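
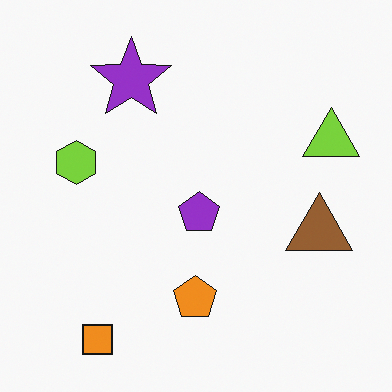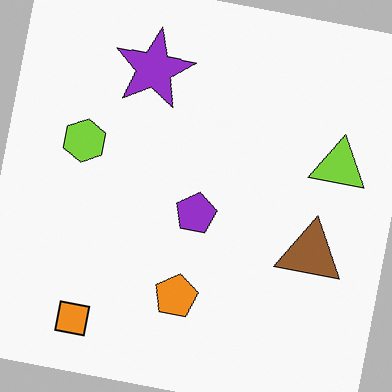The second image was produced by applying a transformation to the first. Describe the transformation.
The second image is the first rotated clockwise by a few degrees.

Every shape is tilted by the same angle and the image corners show triangular fill wedges — a whole-image rotation by a non-right angle.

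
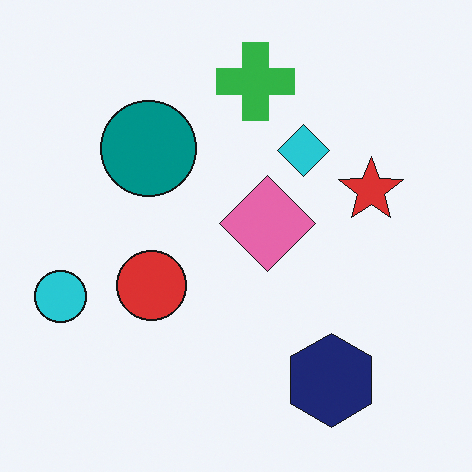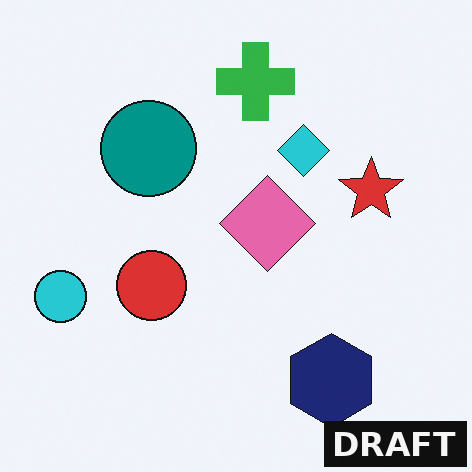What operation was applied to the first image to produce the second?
The second image is the first watermarked with the text "DRAFT" in the lower-right corner.

A dark label reading "DRAFT" appears in the lower-right corner.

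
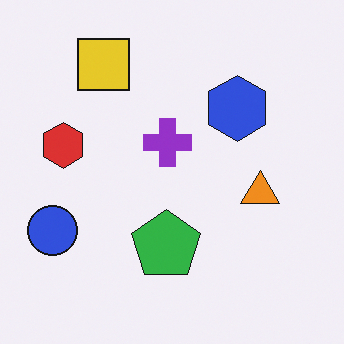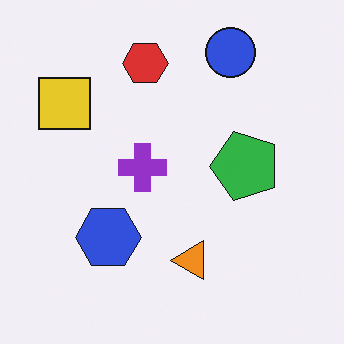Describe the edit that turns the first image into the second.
The image was transposed (reflected across the top-left ↔ bottom-right diagonal).

Shapes have swapped their row and column positions — what was in the top-right is now in the bottom-left — a diagonal reflection.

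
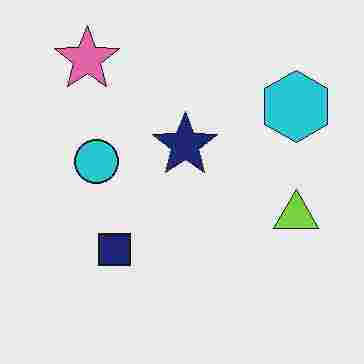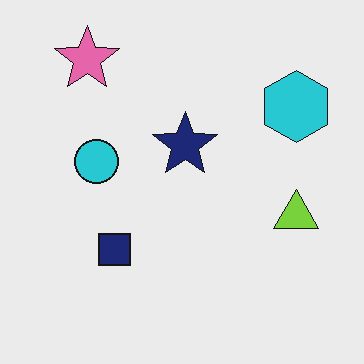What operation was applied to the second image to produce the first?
The first image is the second degraded with heavy JPEG compression.

Blocky 8×8 compression artifacts appear around shape edges and the flat background shows ringing — characteristic JPEG degradation.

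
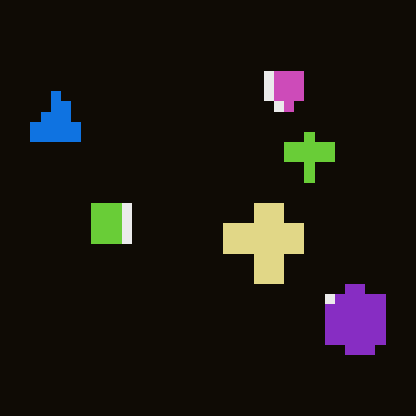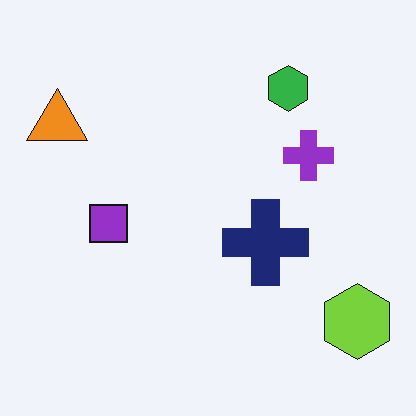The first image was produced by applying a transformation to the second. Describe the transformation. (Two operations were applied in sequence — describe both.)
The first image is the second heavily pixelated into large blocks, then color-inverted (negative).

Shapes are reduced to large square blocks; fine edges and outlines are lost — a downscale-then-upscale (mosaic) effect. The light background has become dark and every shape's color is its complement — a photographic negative.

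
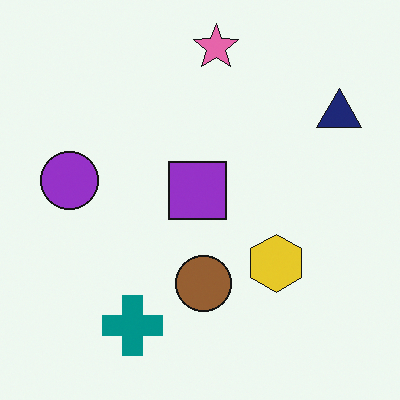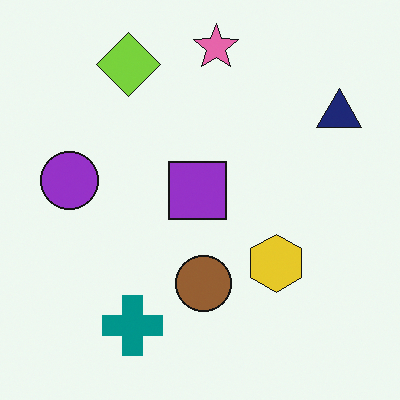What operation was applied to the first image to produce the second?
The image was overlaid with an additional lime diamond.

A lime diamond appears in the second image that is absent from the first.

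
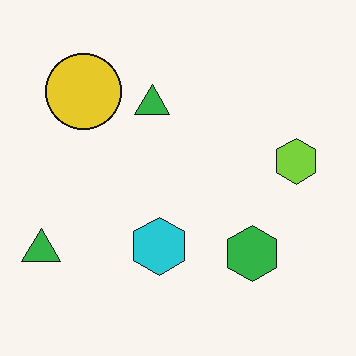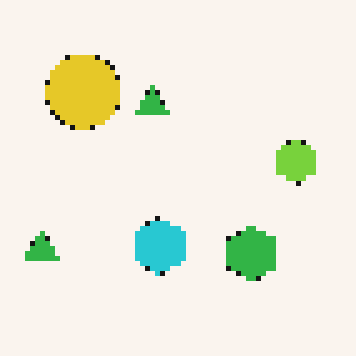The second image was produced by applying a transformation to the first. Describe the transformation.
The image was lightly pixelated (a mild mosaic effect).

Shapes are reduced to large square blocks; fine edges and outlines are lost — a downscale-then-upscale (mosaic) effect.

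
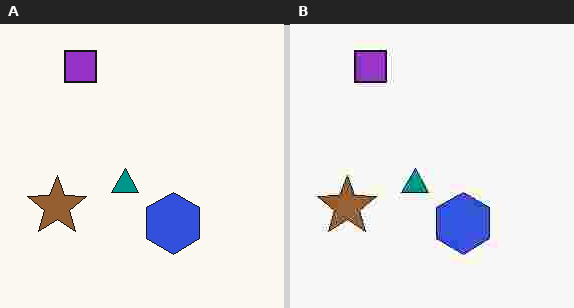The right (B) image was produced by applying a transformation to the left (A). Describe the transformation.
The right (B) image is the left (A) heavily JPEG-compressed with obvious blocking artifacts.

Blocky 8×8 compression artifacts appear around shape edges and the flat background shows ringing — characteristic JPEG degradation.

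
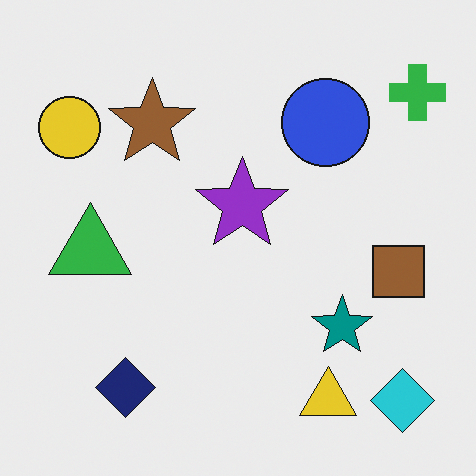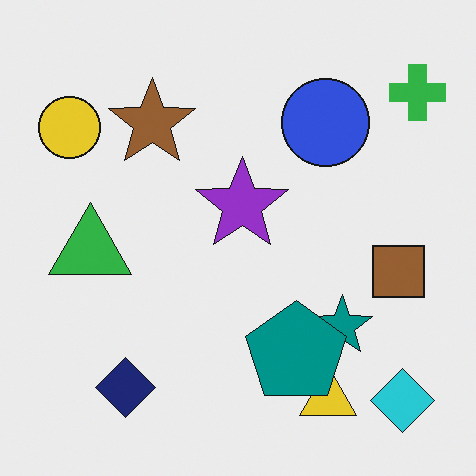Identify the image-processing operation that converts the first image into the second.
Overlaid with an additional teal pentagon.

A teal pentagon appears in the second image that is absent from the first.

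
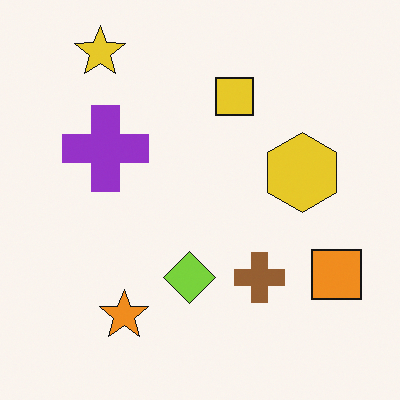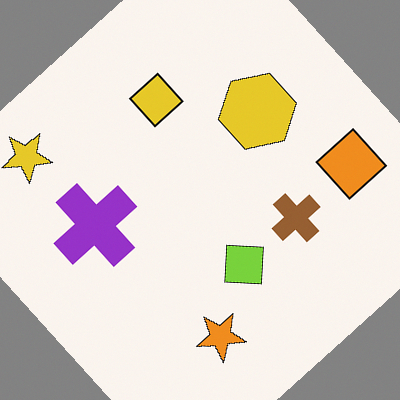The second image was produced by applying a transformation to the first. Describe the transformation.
This is the original image rotated counter-clockwise by a large amount — several tens of degrees.

Every shape is tilted by the same angle and the image corners show triangular fill wedges — a whole-image rotation by a non-right angle.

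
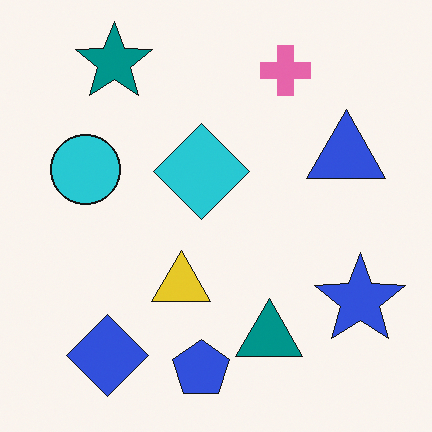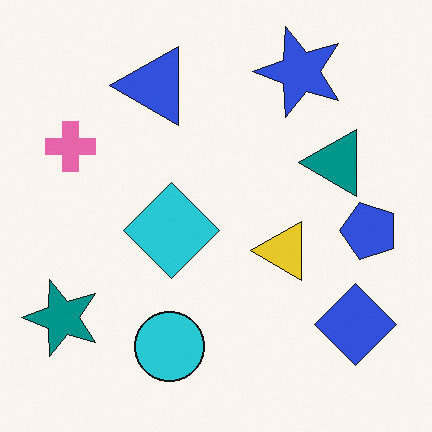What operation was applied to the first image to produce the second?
This is the original image rotated 90° counter-clockwise.

The teal star sits in the top-left of the first image and the bottom-left of the second — consistent with a whole-image 90° counter-clockwise rotation.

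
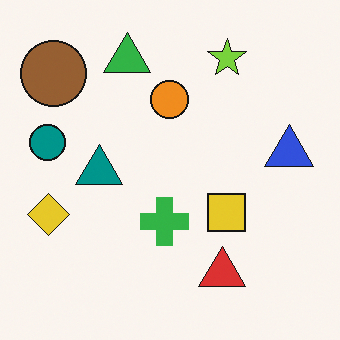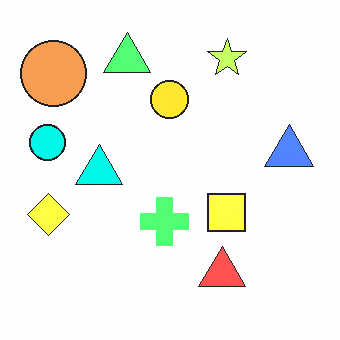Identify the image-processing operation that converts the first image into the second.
The second image is the first noticeably brightened.

Every pixel — background and shapes alike — is uniformly brightened.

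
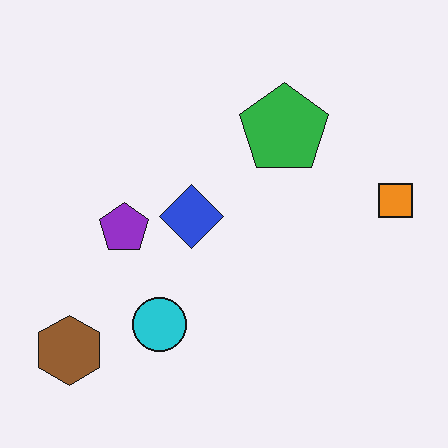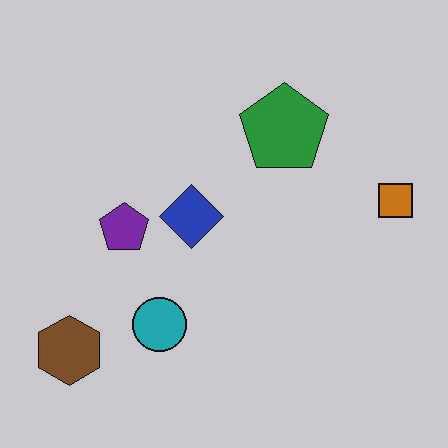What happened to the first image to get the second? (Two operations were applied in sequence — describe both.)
The image was given moderate JPEG compression, then slightly darkened.

Blocky 8×8 compression artifacts appear around shape edges and the flat background shows ringing — characteristic JPEG degradation. Every pixel — background and shapes alike — is uniformly darkened.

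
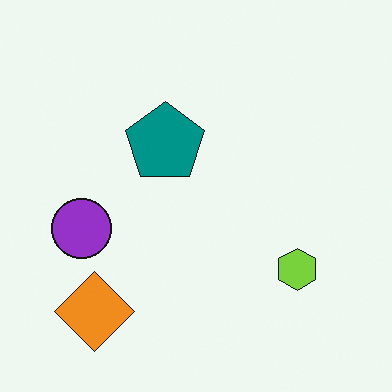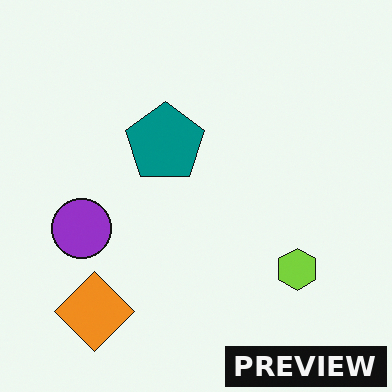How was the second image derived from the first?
The second image is the first watermarked with the text "PREVIEW" in the lower-right corner.

A dark label reading "PREVIEW" appears in the lower-right corner.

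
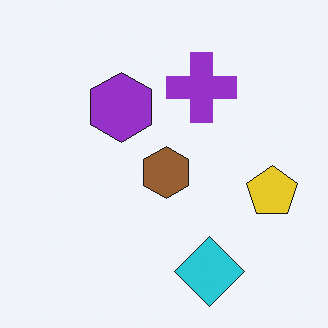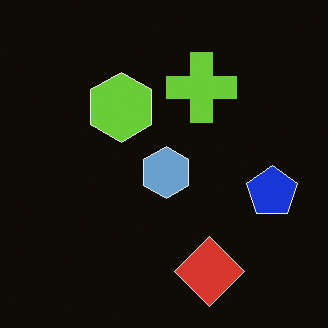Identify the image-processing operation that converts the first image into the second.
This is the original image color-inverted (negative).

The light background has become dark and every shape's color is its complement — a photographic negative.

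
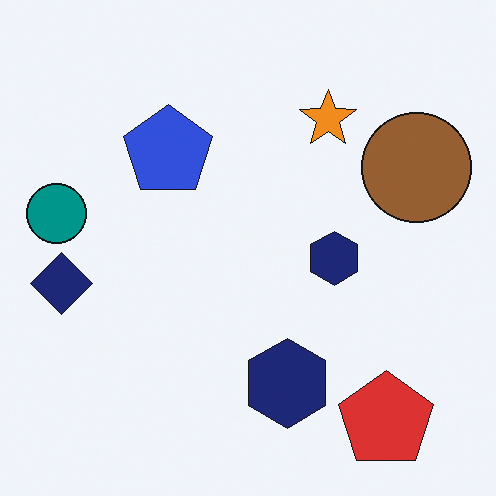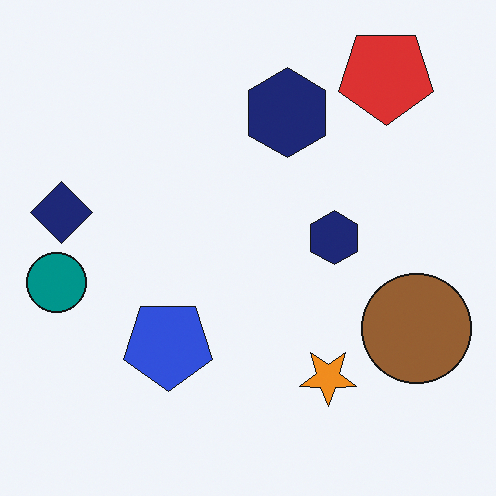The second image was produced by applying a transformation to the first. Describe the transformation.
Flipped vertically (top ↔ bottom).

The red pentagon is in the bottom-right of the first image and the top-right of the second — shapes on opposite sides of the horizontal midline have swapped in a mirror flip.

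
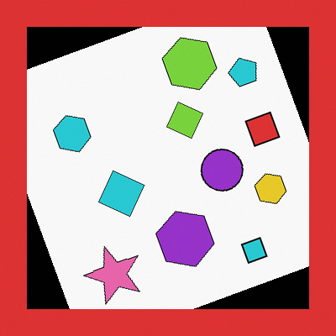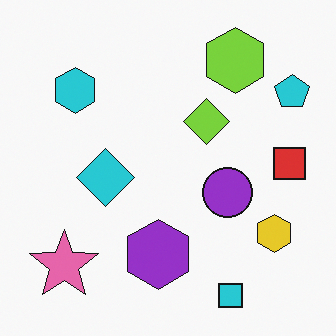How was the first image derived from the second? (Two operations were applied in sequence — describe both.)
Rotated counter-clockwise by a moderate amount, then framed with a red border.

Every shape is tilted by the same angle and the image corners show triangular fill wedges — a whole-image rotation by a non-right angle. A solid red frame runs around the edge of the first image, with the content slightly shrunk inside it.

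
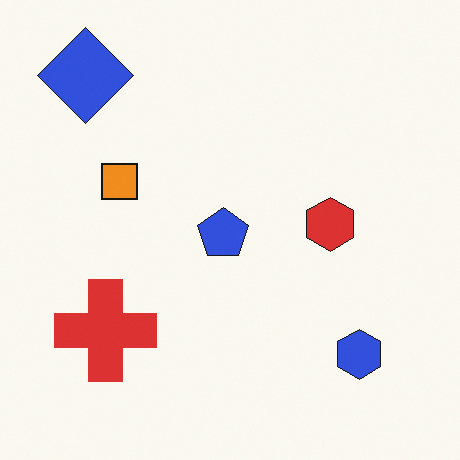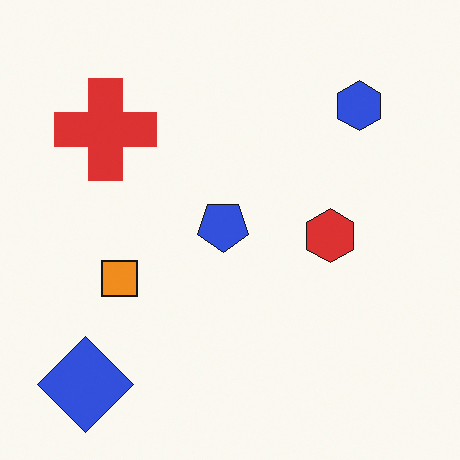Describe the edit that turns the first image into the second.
Flipped vertically (top ↔ bottom).

The blue diamond is in the top-left of the first image and the bottom-left of the second — shapes on opposite sides of the horizontal midline have swapped in a mirror flip.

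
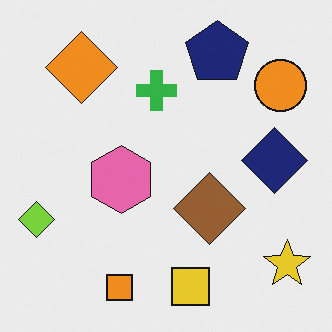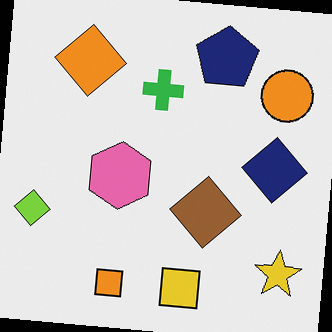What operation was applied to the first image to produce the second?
It was rotated clockwise by a slight angle.

Every shape is tilted by the same angle and the image corners show triangular fill wedges — a whole-image rotation by a non-right angle.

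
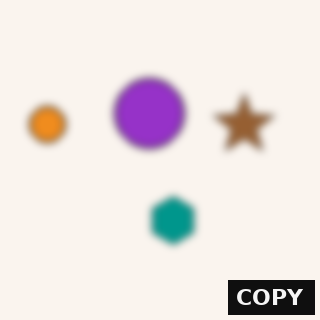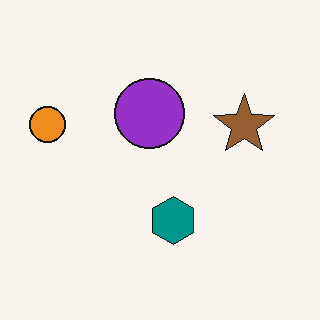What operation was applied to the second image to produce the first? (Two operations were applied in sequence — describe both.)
This is the original image moderately blurred, then watermarked with the text "COPY" in the lower-right corner.

Shape edges and outlines are uniformly softened across the whole image. A dark label reading "COPY" appears in the lower-right corner.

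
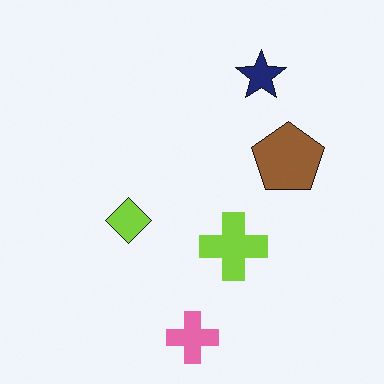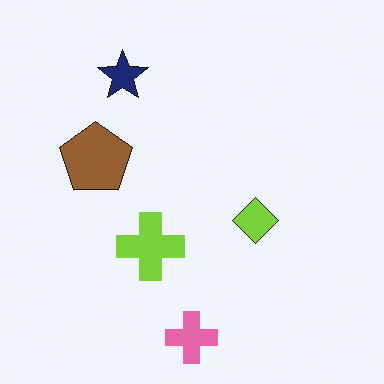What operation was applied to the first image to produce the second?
The transformation is: flipped horizontally (left ↔ right).

The brown pentagon is in the right of the first image and the left of the second — shapes on opposite sides of the vertical midline have swapped in a mirror flip.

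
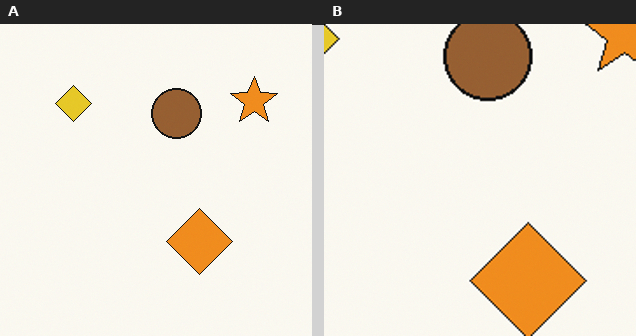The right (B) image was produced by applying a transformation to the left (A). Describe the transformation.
The transformation is: cropped to a noticeably smaller region and rescaled.

The visible shapes are larger and the field of view is narrower; shapes near the original edges may be partly or wholly outside the frame — a crop-and-rescale.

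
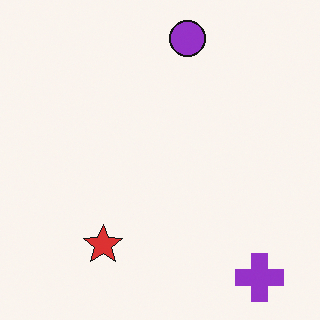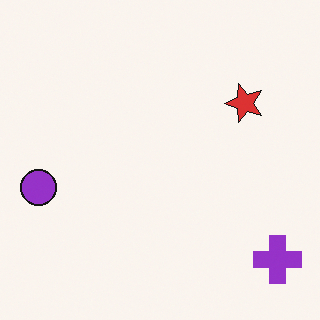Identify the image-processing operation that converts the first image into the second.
The image was transposed (reflected across the top-left ↔ bottom-right diagonal).

Shapes have swapped their row and column positions — what was in the top-right is now in the bottom-left — a diagonal reflection.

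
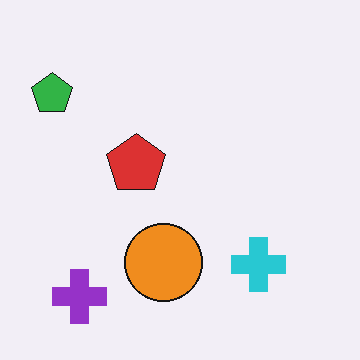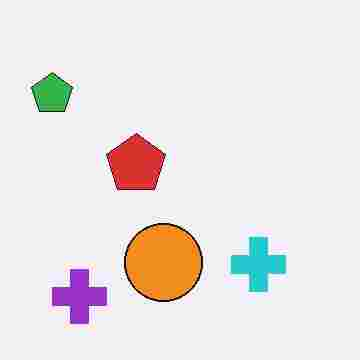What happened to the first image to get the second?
The image was degraded with heavy JPEG compression.

Blocky 8×8 compression artifacts appear around shape edges and the flat background shows ringing — characteristic JPEG degradation.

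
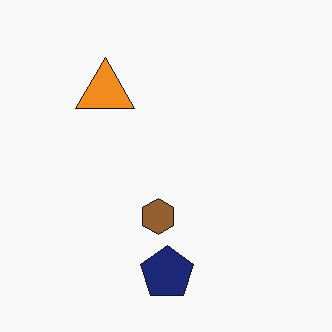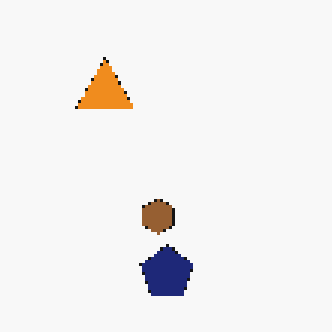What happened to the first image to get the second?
This is the original image lightly pixelated (a mild mosaic effect).

Shapes are reduced to large square blocks; fine edges and outlines are lost — a downscale-then-upscale (mosaic) effect.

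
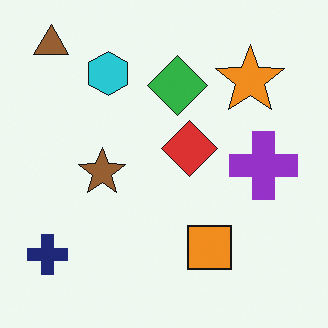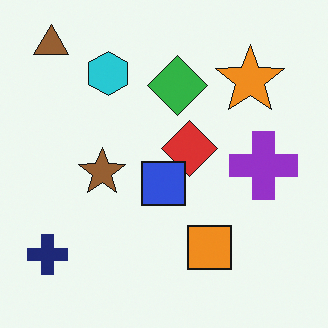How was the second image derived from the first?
The transformation is: overlaid with an additional blue square.

A blue square appears in the second image that is absent from the first.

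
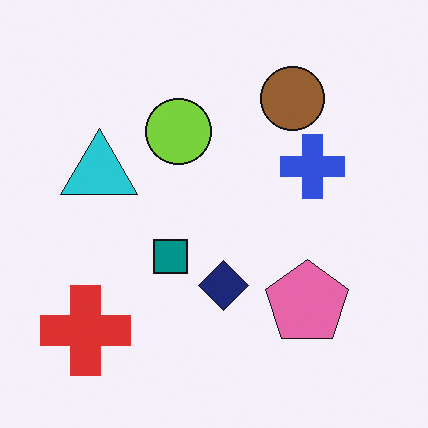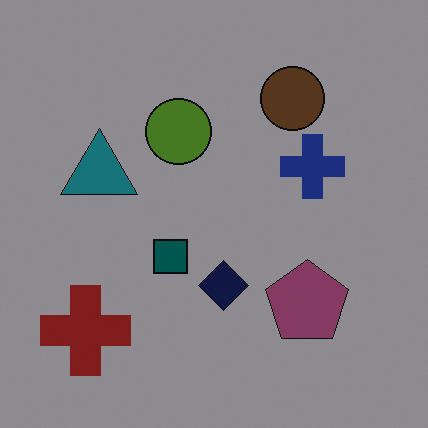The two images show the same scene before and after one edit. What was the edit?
Noticeably darkened.

Every pixel — background and shapes alike — is uniformly darkened.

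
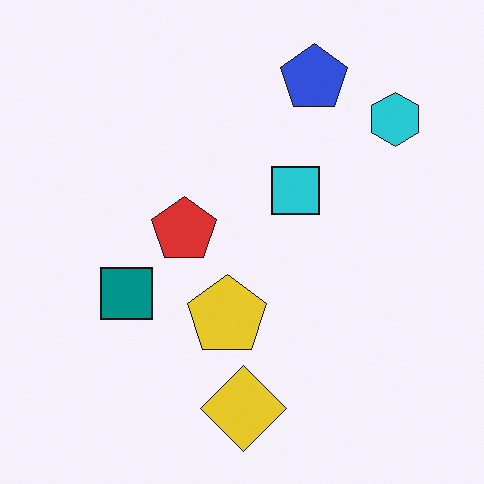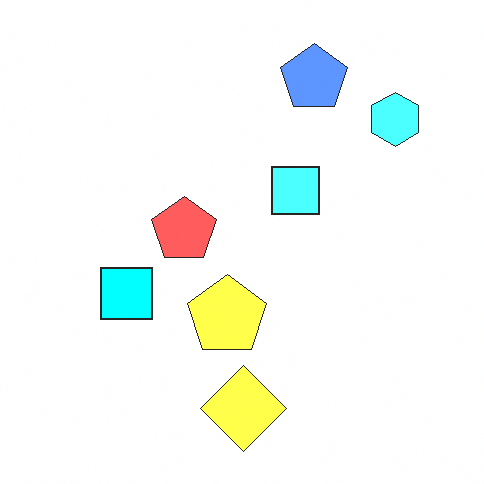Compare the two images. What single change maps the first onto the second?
Brightened a lot.

Every pixel — background and shapes alike — is uniformly brightened.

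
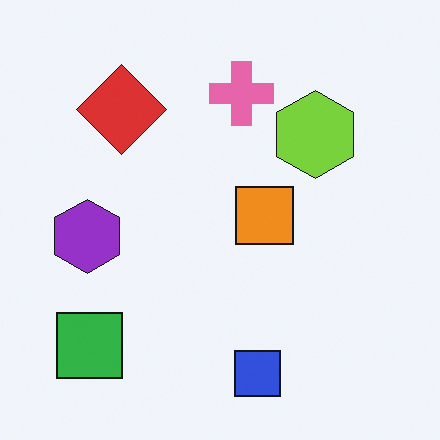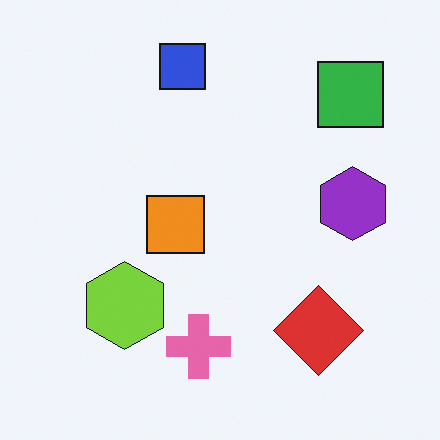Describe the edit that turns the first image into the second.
The image was rotated 180°.

The green square sits in the bottom-left of the first image and the top-right of the second — consistent with a whole-image 180° rotation.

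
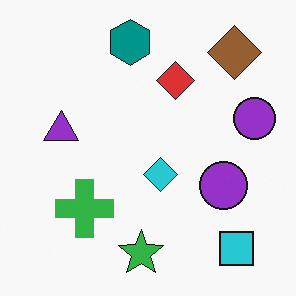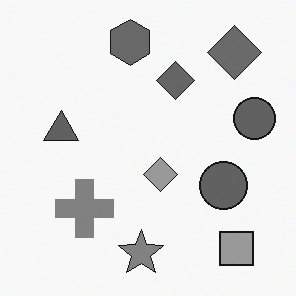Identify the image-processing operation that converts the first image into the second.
The transformation is: converted to grayscale.

All color is removed — every shape is now a shade of grey.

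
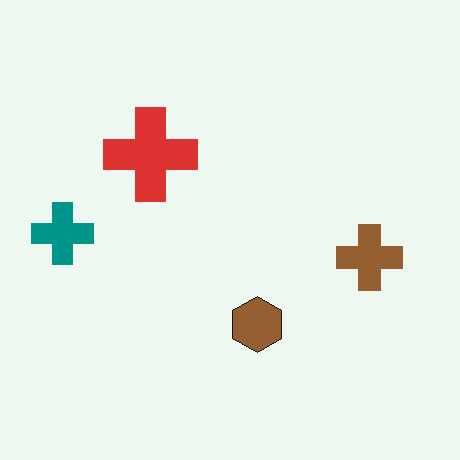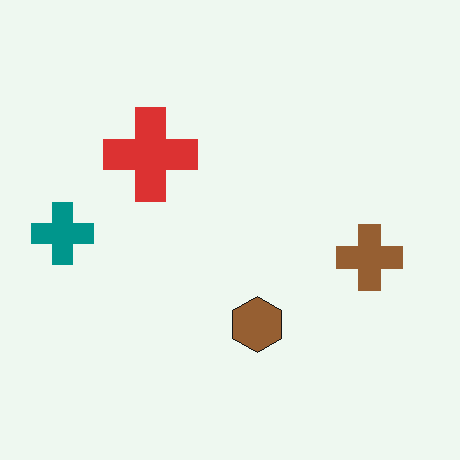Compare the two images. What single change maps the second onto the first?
This is the original image given moderate JPEG compression.

Blocky 8×8 compression artifacts appear around shape edges and the flat background shows ringing — characteristic JPEG degradation.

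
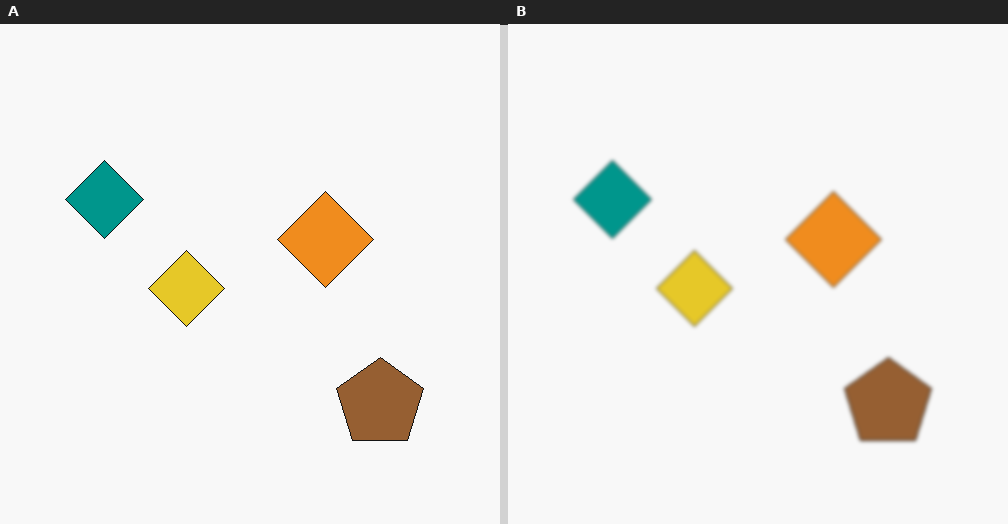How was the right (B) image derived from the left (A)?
It was given a subtle gaussian blur.

Shape edges and outlines are uniformly softened across the whole image.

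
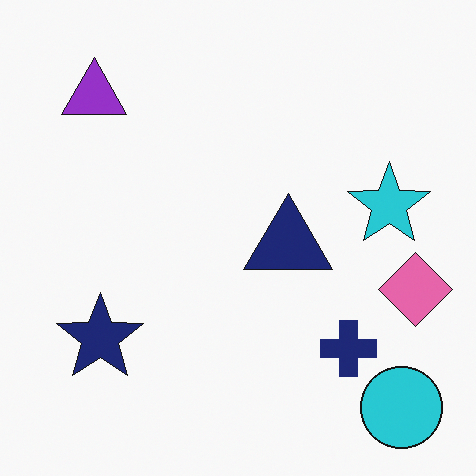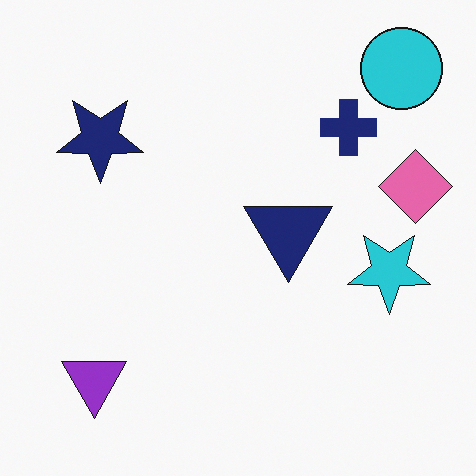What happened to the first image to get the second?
The transformation is: flipped vertically (top ↔ bottom).

The cyan circle is in the bottom-right of the first image and the top-right of the second — shapes on opposite sides of the horizontal midline have swapped in a mirror flip.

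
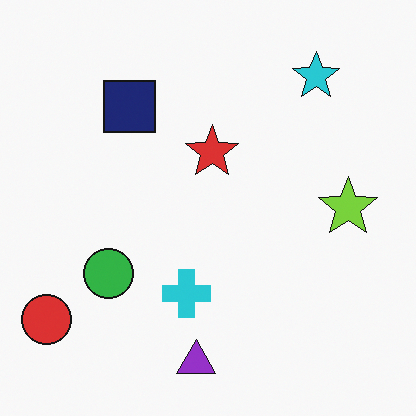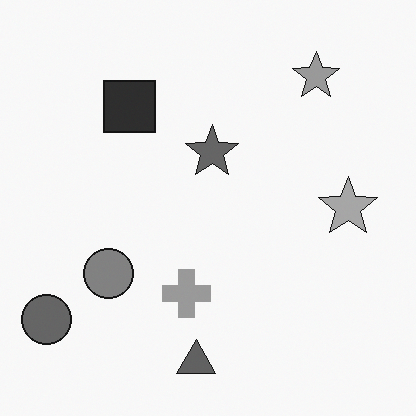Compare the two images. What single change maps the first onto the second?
The image was converted to grayscale.

All color is removed — every shape is now a shade of grey.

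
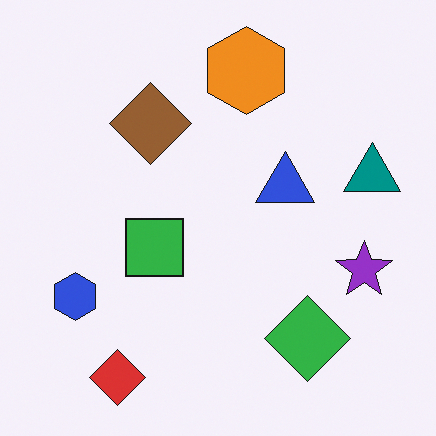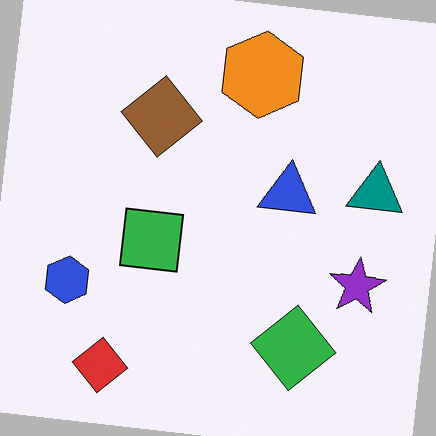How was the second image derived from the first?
This is the original image rotated clockwise by a few degrees.

Every shape is tilted by the same angle and the image corners show triangular fill wedges — a whole-image rotation by a non-right angle.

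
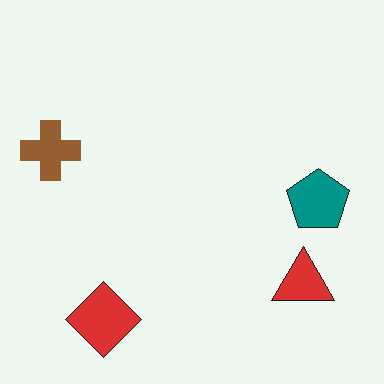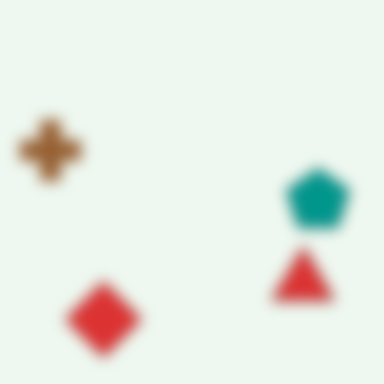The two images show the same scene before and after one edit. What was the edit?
The transformation is: heavily blurred.

Shape edges and outlines are uniformly softened across the whole image.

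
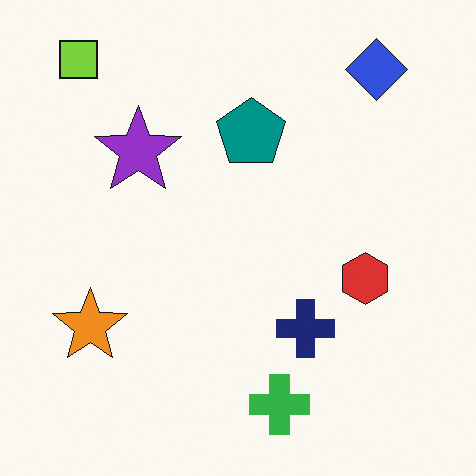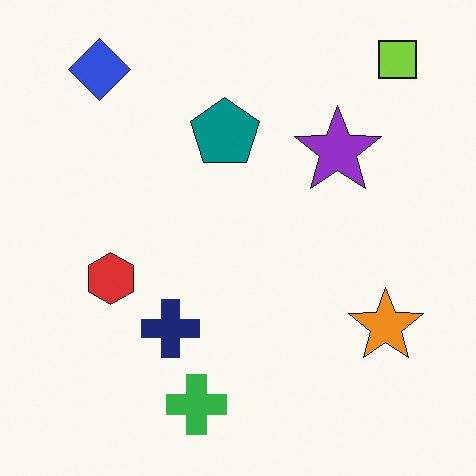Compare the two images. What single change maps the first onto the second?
It was flipped horizontally (left ↔ right).

The lime square is in the top-left of the first image and the top-right of the second — shapes on opposite sides of the vertical midline have swapped in a mirror flip.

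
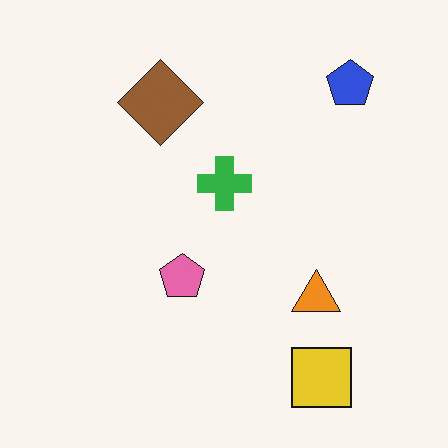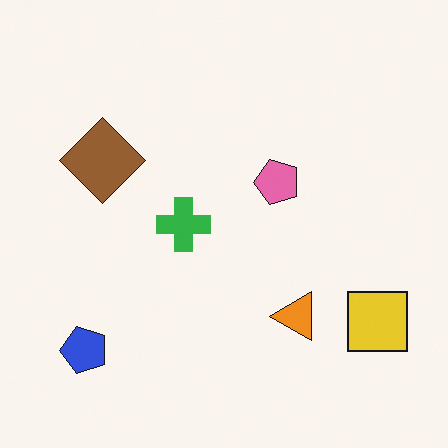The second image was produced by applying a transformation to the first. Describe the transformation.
The transformation is: transposed (reflected across the top-left ↔ bottom-right diagonal).

Shapes have swapped their row and column positions — what was in the top-right is now in the bottom-left — a diagonal reflection.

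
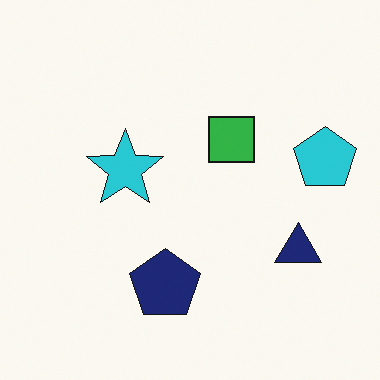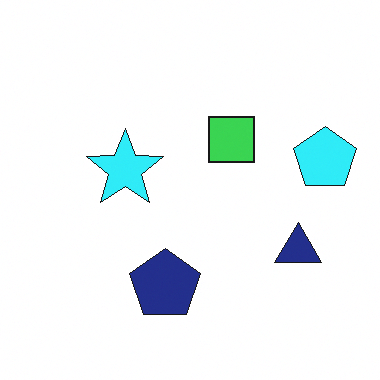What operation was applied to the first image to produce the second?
This is the original image slightly brightened.

Every pixel — background and shapes alike — is uniformly brightened.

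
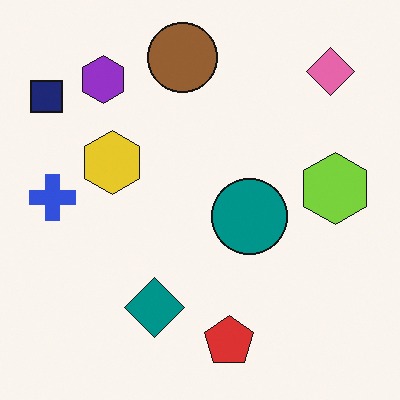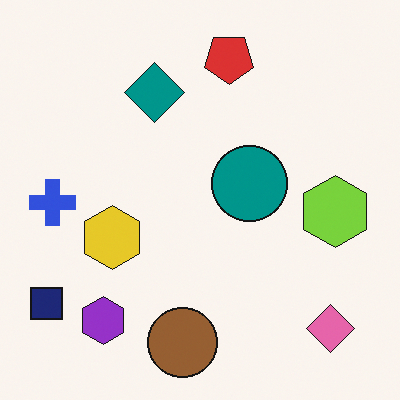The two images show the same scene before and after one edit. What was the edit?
It was flipped vertically (top ↔ bottom).

The brown circle is in the top of the first image and the bottom of the second — shapes on opposite sides of the horizontal midline have swapped in a mirror flip.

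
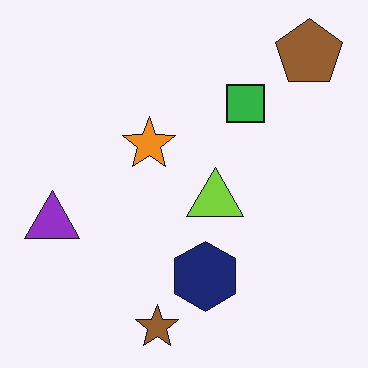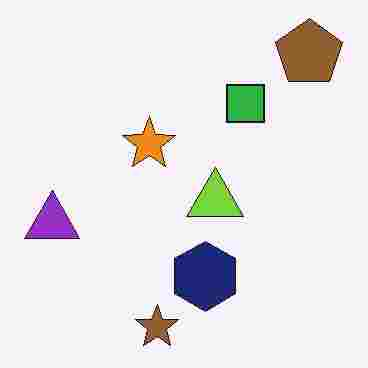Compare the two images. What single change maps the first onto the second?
It was heavily JPEG-compressed with obvious blocking artifacts.

Blocky 8×8 compression artifacts appear around shape edges and the flat background shows ringing — characteristic JPEG degradation.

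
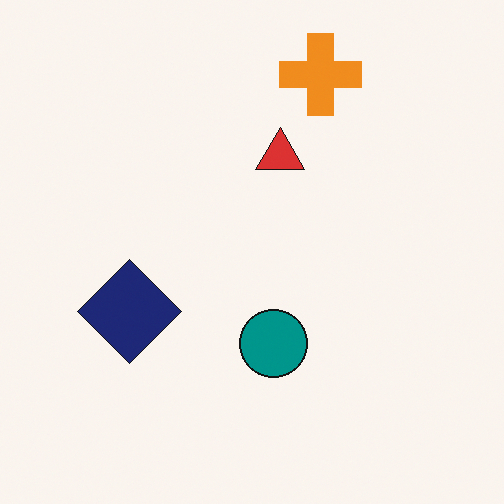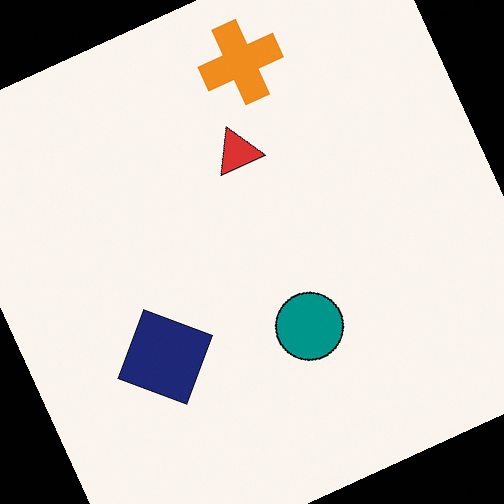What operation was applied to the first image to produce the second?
This is the original image rotated counter-clockwise by a clearly visible amount.

Every shape is tilted by the same angle and the image corners show triangular fill wedges — a whole-image rotation by a non-right angle.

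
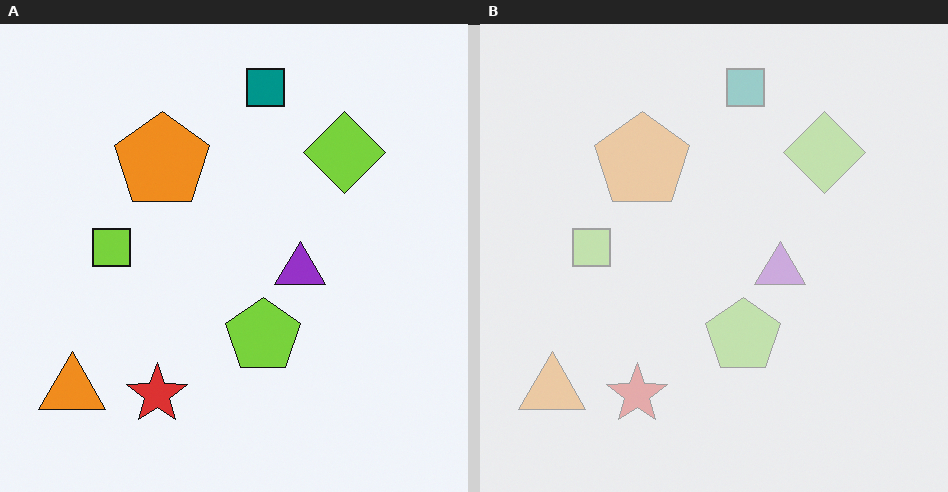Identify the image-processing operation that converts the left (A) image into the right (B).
Given much lower contrast.

Tones are pushed toward mid-grey across the whole image — a global contrast change.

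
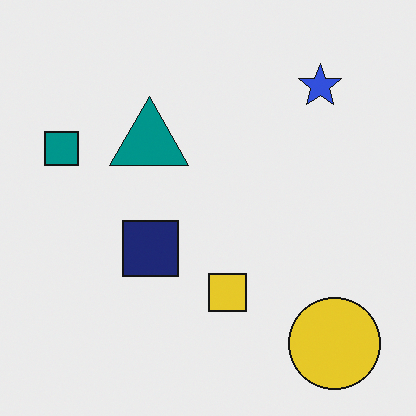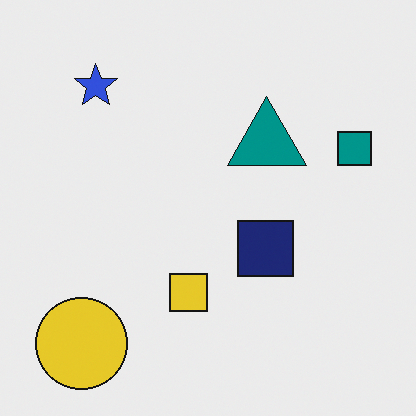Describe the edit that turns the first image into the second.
The transformation is: flipped horizontally (left ↔ right).

The teal square is in the left of the first image and the right of the second — shapes on opposite sides of the vertical midline have swapped in a mirror flip.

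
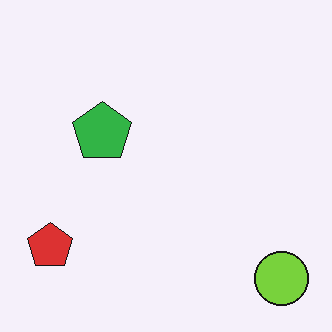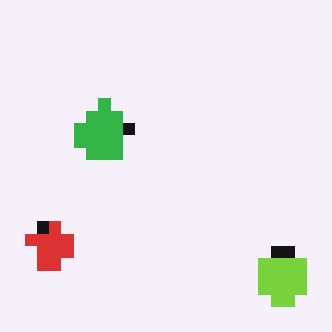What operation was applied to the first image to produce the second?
The transformation is: coarsely pixelated.

Shapes are reduced to large square blocks; fine edges and outlines are lost — a downscale-then-upscale (mosaic) effect.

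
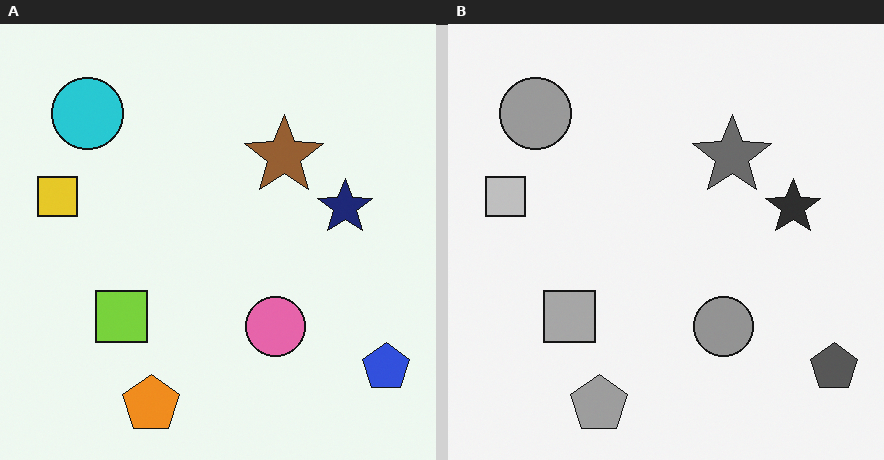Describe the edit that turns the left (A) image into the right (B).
It was converted to grayscale.

All color is removed — every shape is now a shade of grey.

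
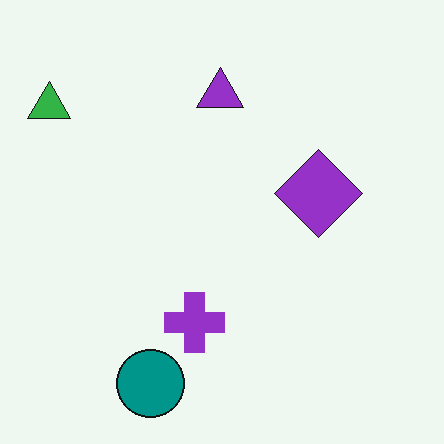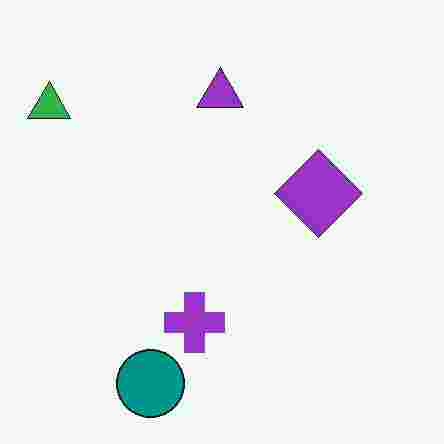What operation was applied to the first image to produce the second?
The second image is the first degraded with heavy JPEG compression.

Blocky 8×8 compression artifacts appear around shape edges and the flat background shows ringing — characteristic JPEG degradation.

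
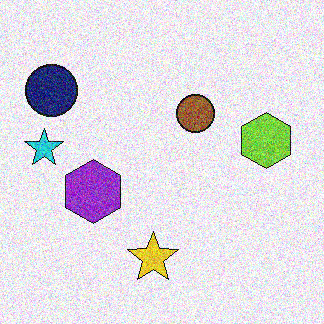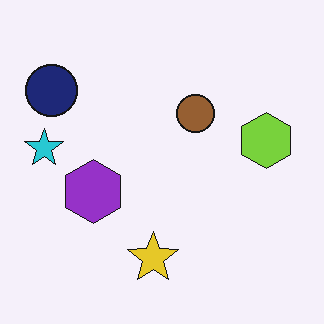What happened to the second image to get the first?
This is the original image degraded with heavy additive noise.

Random speckle covers the whole image, including the flat background.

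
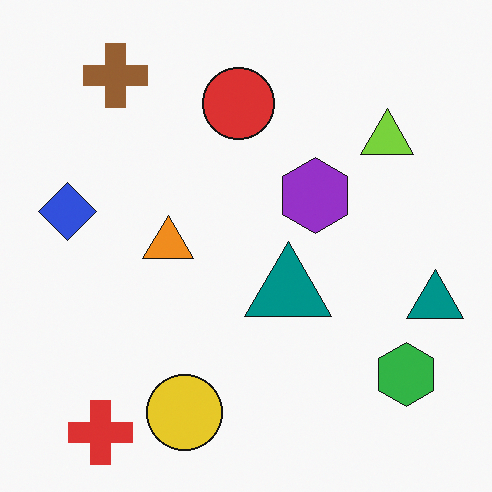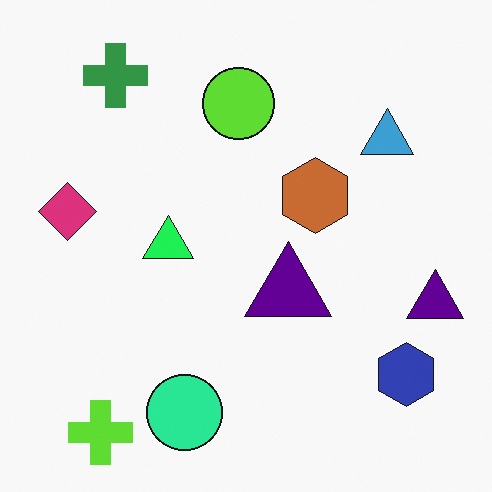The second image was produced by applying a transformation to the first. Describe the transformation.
The transformation is: hue-shifted by a moderate amount.

Every shape's color has rotated by the same amount around the hue wheel — a uniform hue shift.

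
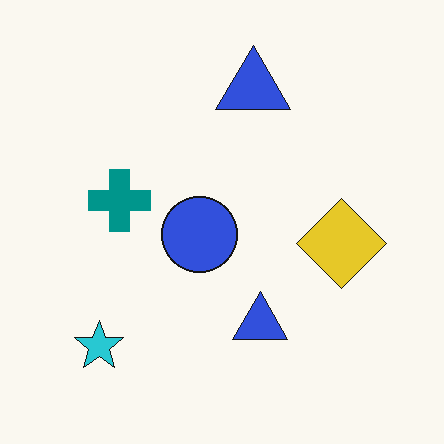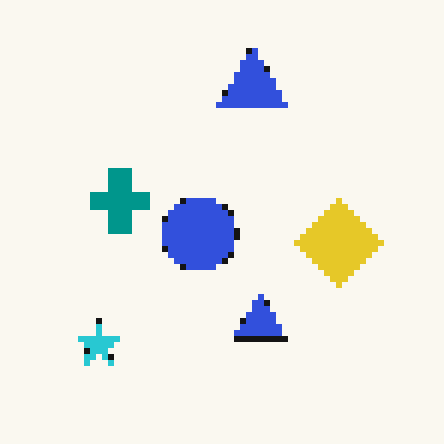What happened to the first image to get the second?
The image was moderately pixelated.

Shapes are reduced to large square blocks; fine edges and outlines are lost — a downscale-then-upscale (mosaic) effect.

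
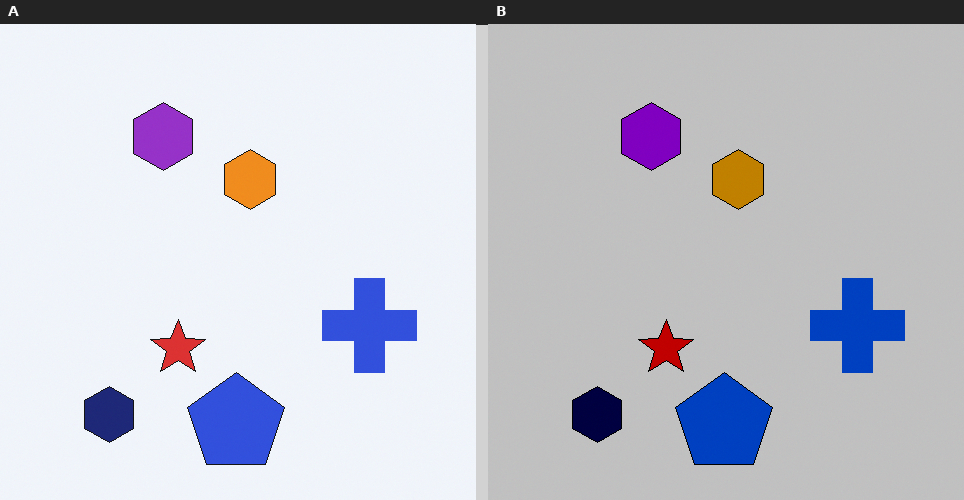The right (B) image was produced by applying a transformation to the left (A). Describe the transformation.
The transformation is: heavily posterized to just a handful of flat colors.

Each flat color has snapped to a coarser quantized level — most visibly, the near-white background has dropped to a flat grey.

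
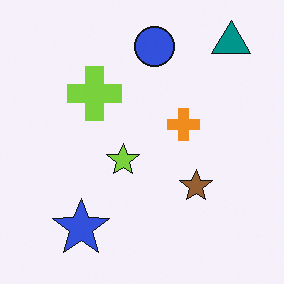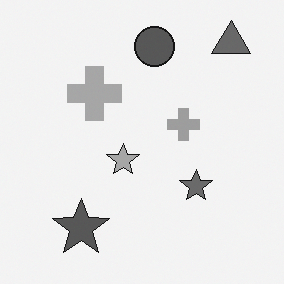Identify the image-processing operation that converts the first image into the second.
The transformation is: converted to grayscale.

All color is removed — every shape is now a shade of grey.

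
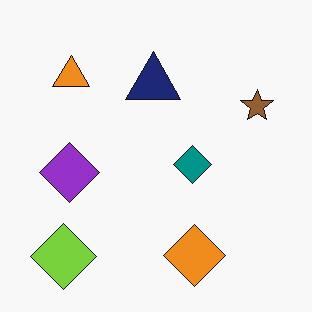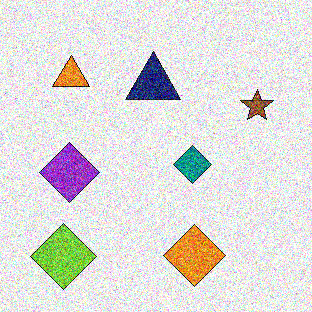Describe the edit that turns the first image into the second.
The image was degraded with strong gaussian noise.

Random speckle covers the whole image, including the flat background.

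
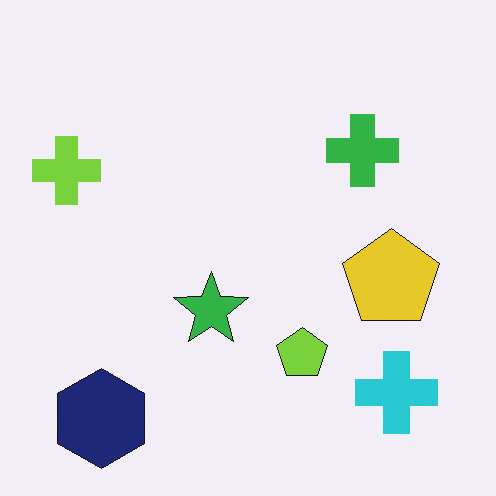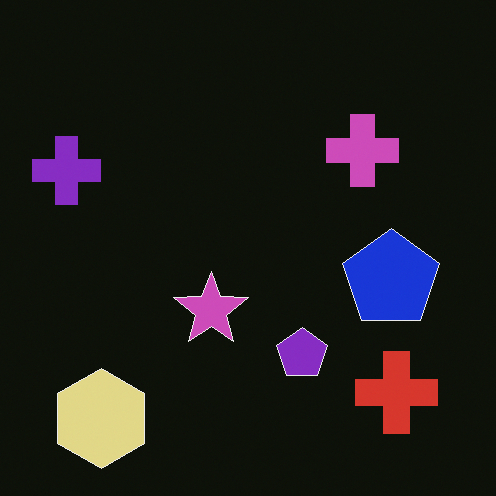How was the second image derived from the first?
It was color-inverted (negative).

The light background has become dark and every shape's color is its complement — a photographic negative.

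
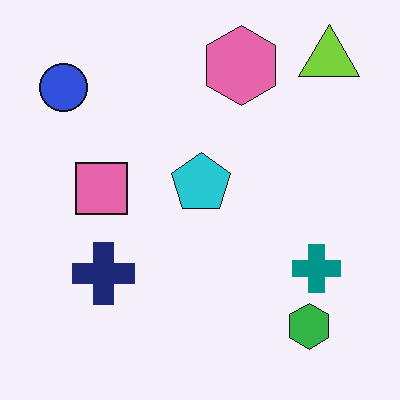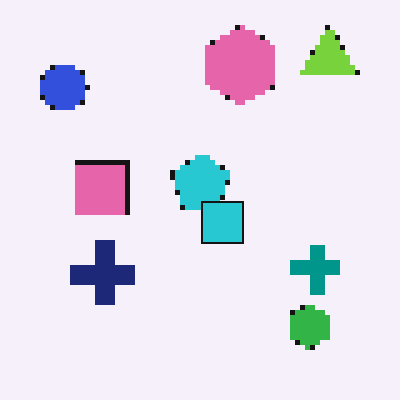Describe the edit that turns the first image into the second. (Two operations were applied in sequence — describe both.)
The second image is the first lightly pixelated (a mild mosaic effect), then overlaid with an additional cyan square.

Shapes are reduced to large square blocks; fine edges and outlines are lost — a downscale-then-upscale (mosaic) effect. A cyan square appears in the second image that is absent from the first.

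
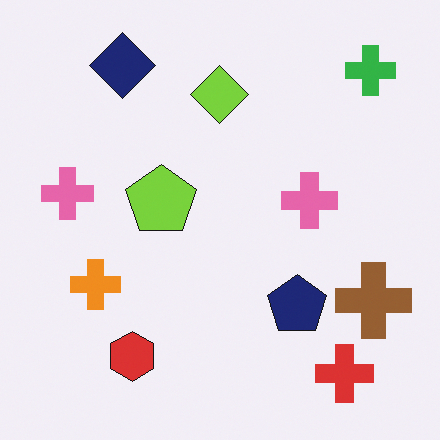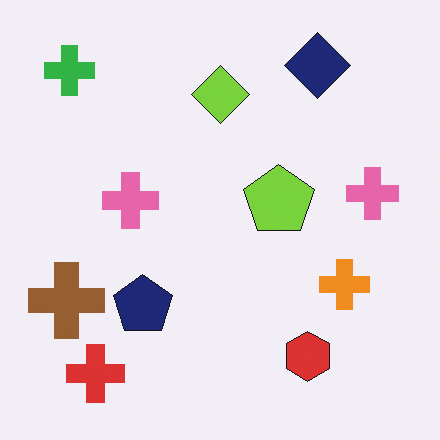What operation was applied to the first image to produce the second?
It was flipped horizontally (left ↔ right).

The brown cross is in the bottom-right of the first image and the bottom-left of the second — shapes on opposite sides of the vertical midline have swapped in a mirror flip.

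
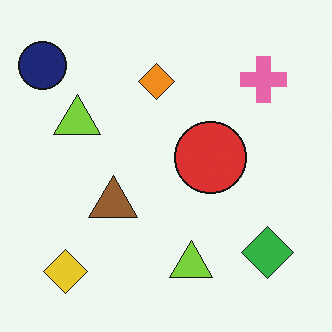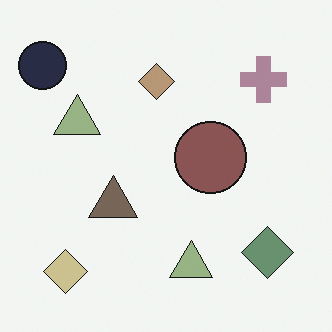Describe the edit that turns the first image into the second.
It was made much more muted (saturation change).

All colors are more muted and greyish — a global saturation change.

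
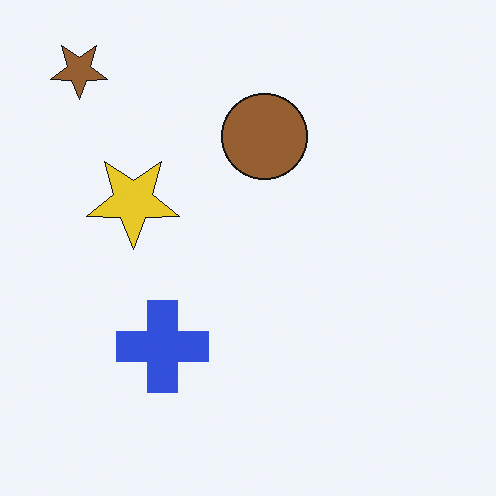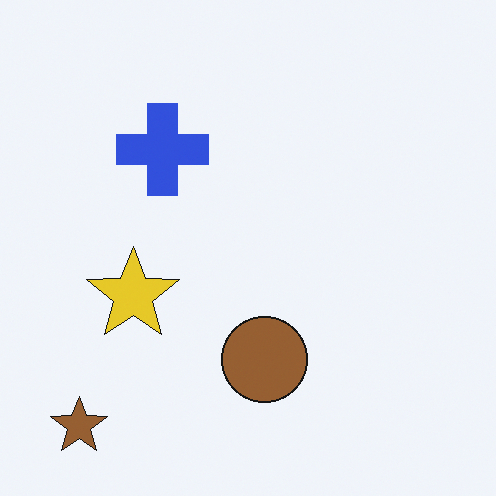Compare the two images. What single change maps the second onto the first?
The transformation is: flipped vertically (top ↔ bottom).

The brown star is in the bottom-left of the second image and the top-left of the first — shapes on opposite sides of the horizontal midline have swapped in a mirror flip.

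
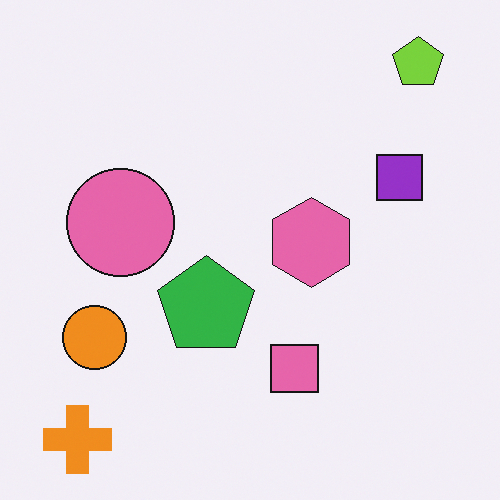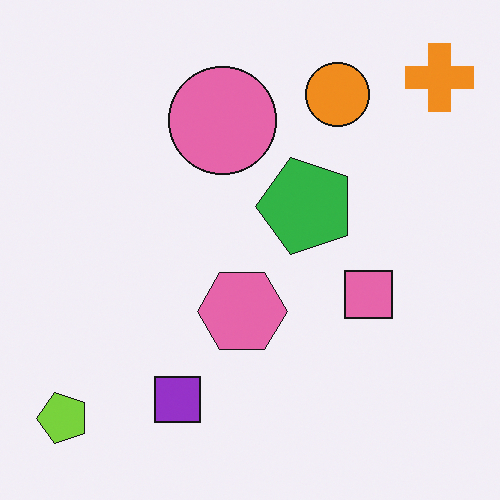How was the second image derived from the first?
Transposed (reflected across the top-left ↔ bottom-right diagonal).

Shapes have swapped their row and column positions — what was in the top-right is now in the bottom-left — a diagonal reflection.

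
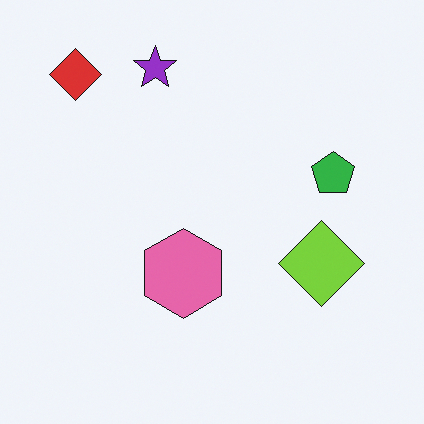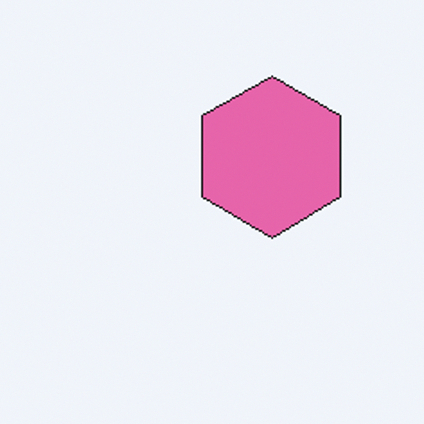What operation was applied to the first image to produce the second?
The second image is the first cropped tightly and scaled back up.

The visible shapes are larger and the field of view is narrower; shapes near the original edges may be partly or wholly outside the frame — a crop-and-rescale.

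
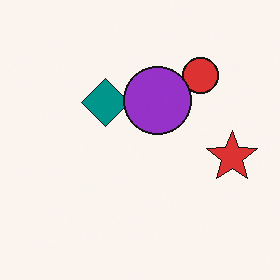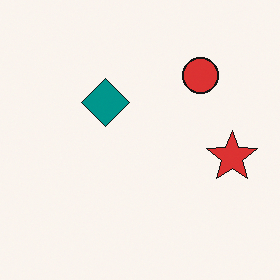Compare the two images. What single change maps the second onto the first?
This is the original image overlaid with an additional purple circle.

A purple circle appears in the first image that is absent from the second.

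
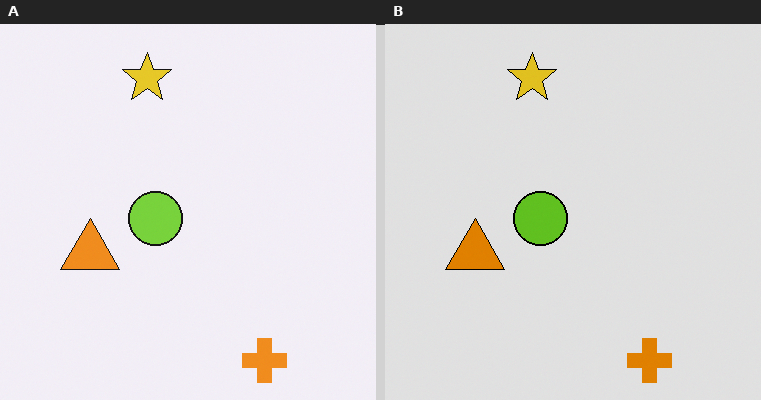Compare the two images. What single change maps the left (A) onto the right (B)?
This is the original image moderately posterized.

Each flat color has snapped to a coarser quantized level — most visibly, the near-white background has dropped to a flat grey.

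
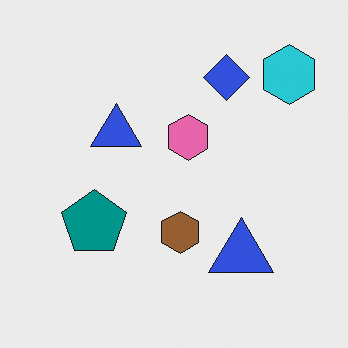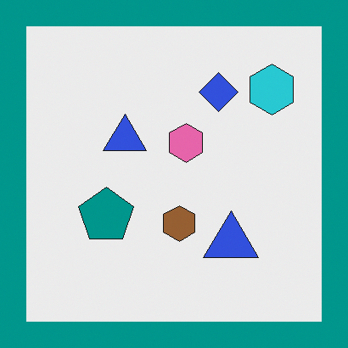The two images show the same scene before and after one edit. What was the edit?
It was framed with a teal border.

A solid teal frame runs around the edge of the second image, with the content slightly shrunk inside it.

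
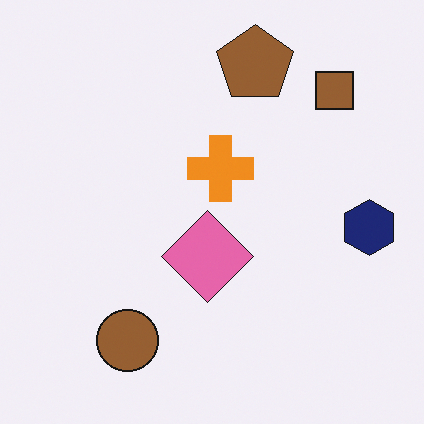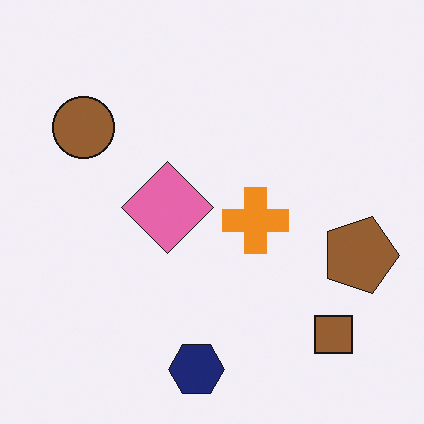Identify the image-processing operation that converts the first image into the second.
The transformation is: rotated 90° clockwise.

The brown square sits in the top-right of the first image and the bottom-right of the second — consistent with a whole-image 90° clockwise rotation.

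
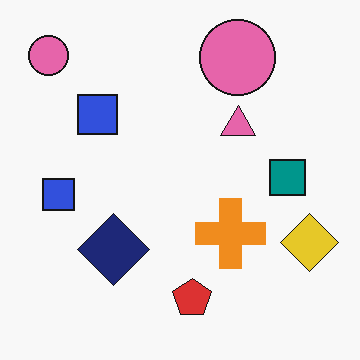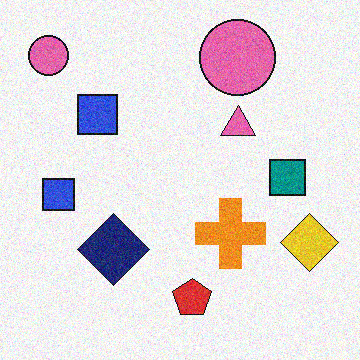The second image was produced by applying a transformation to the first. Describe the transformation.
The transformation is: degraded with visible gaussian noise.

Random speckle covers the whole image, including the flat background.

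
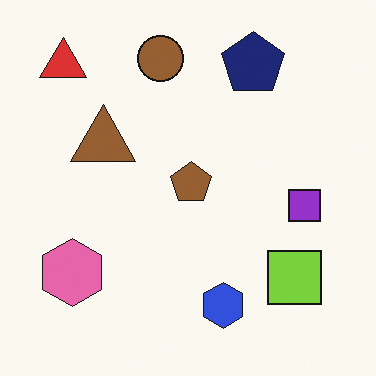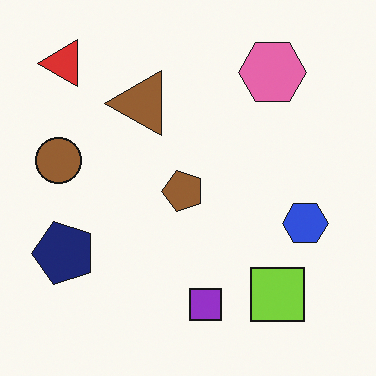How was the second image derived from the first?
This is the original image transposed (reflected across the top-left ↔ bottom-right diagonal).

Shapes have swapped their row and column positions — what was in the top-right is now in the bottom-left — a diagonal reflection.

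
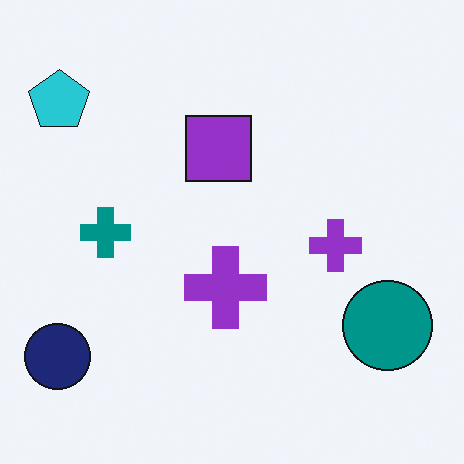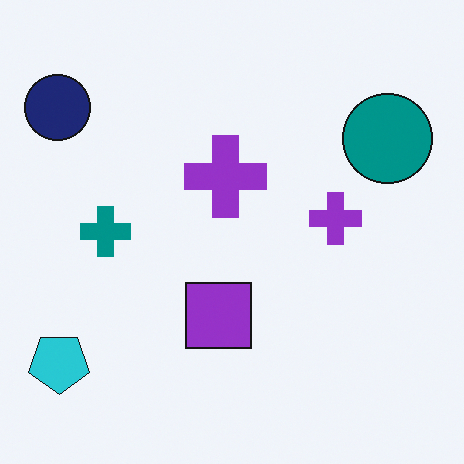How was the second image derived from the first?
This is the original image flipped vertically (top ↔ bottom).

The cyan pentagon is in the top-left of the first image and the bottom-left of the second — shapes on opposite sides of the horizontal midline have swapped in a mirror flip.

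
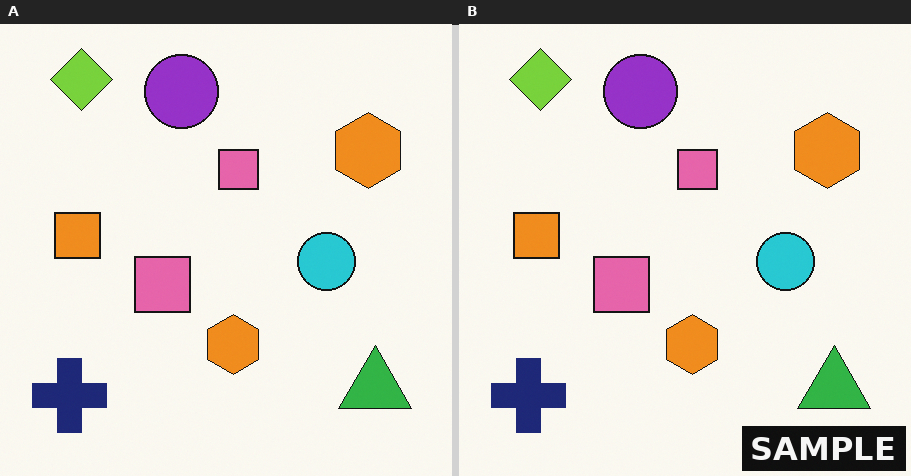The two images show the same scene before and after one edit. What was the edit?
It was watermarked with the text "SAMPLE" in the lower-right corner.

A dark label reading "SAMPLE" appears in the lower-right corner.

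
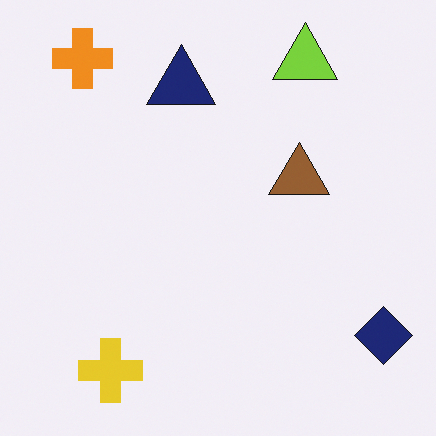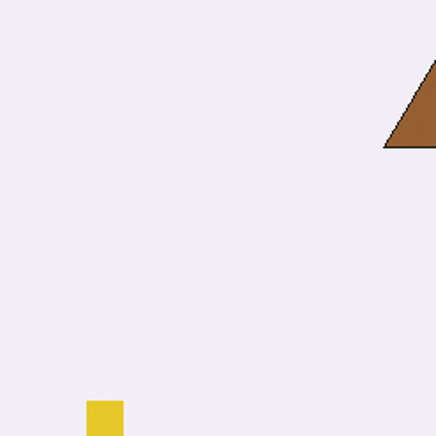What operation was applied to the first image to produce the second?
Cropped to a noticeably smaller region and rescaled.

The visible shapes are larger and the field of view is narrower; shapes near the original edges may be partly or wholly outside the frame — a crop-and-rescale.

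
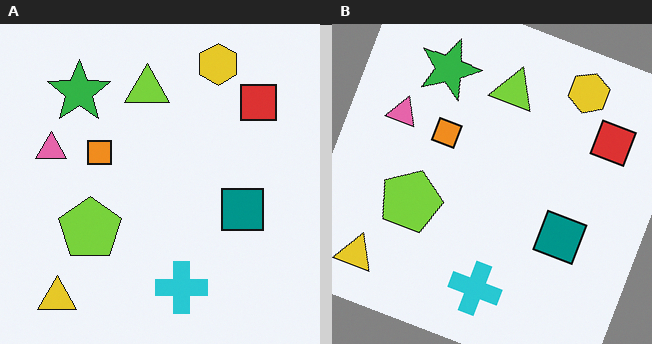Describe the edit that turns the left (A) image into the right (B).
The right (B) image is the left (A) rotated clockwise by a moderate amount.

Every shape is tilted by the same angle and the image corners show triangular fill wedges — a whole-image rotation by a non-right angle.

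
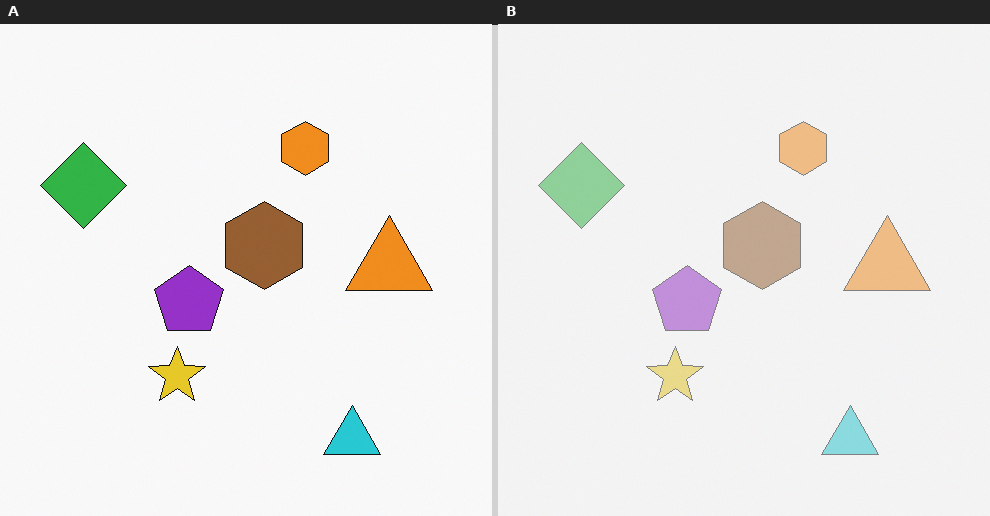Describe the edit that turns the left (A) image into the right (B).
The right (B) image is the left (A) washed out (contrast reduced).

Tones are pushed toward mid-grey across the whole image — a global contrast change.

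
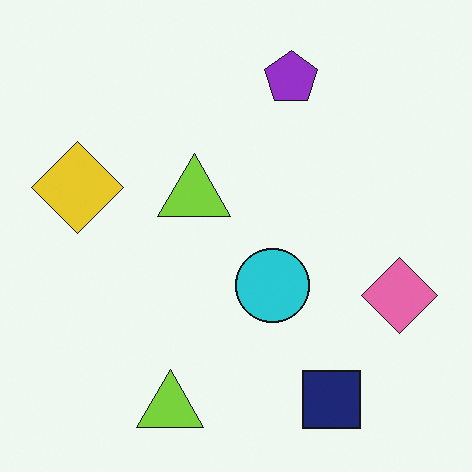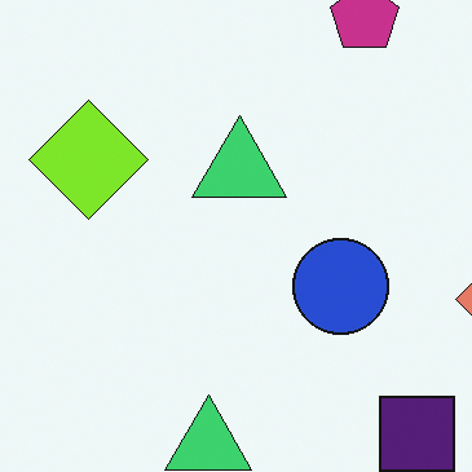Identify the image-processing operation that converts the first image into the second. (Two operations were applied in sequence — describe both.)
This is the original image cropped slightly and scaled back up, then hue-shifted by a small amount.

The visible shapes are larger and the field of view is narrower; shapes near the original edges may be partly or wholly outside the frame — a crop-and-rescale. Every shape's color has rotated by the same amount around the hue wheel — a uniform hue shift.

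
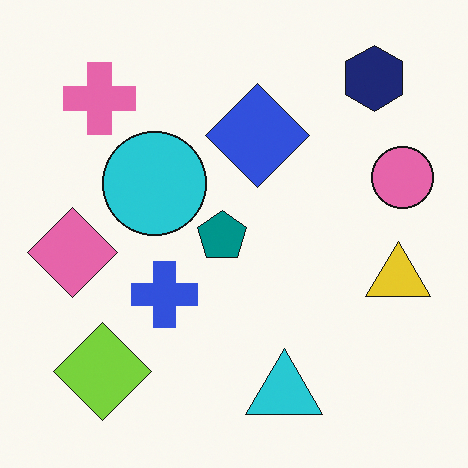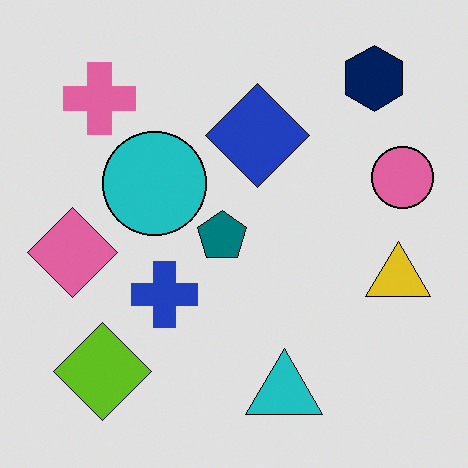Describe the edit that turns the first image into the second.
Posterized to a reduced palette.

Each flat color has snapped to a coarser quantized level — most visibly, the near-white background has dropped to a flat grey.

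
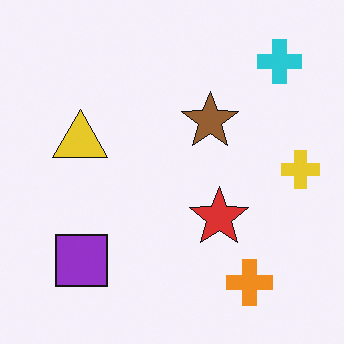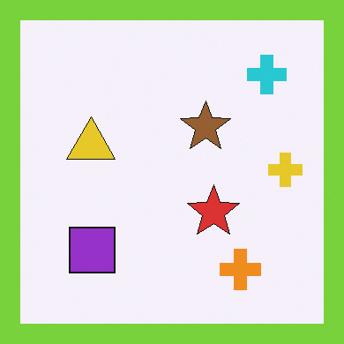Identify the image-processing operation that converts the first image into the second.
The transformation is: framed with a lime border.

A solid lime frame runs around the edge of the second image, with the content slightly shrunk inside it.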